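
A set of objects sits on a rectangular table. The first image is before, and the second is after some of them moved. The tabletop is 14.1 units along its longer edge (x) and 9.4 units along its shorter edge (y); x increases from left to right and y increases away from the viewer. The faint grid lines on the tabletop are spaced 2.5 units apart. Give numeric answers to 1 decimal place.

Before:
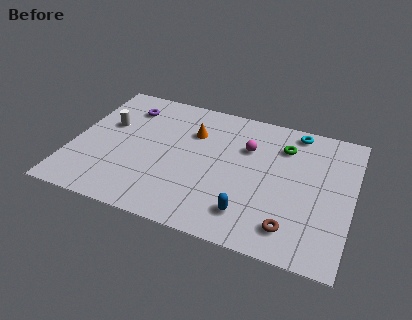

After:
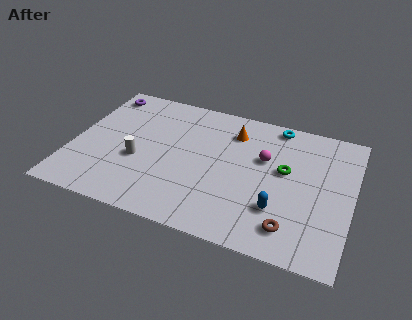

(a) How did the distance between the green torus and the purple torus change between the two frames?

+2.0

Before: roughly 8.1 units apart; after: 10.1. That's 2.0 units further apart.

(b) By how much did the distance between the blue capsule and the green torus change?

-2.7

They were about 5.4 units apart before and 2.7 after — 2.7 units closer together.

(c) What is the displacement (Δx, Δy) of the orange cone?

(2.0, 0.7)

The orange cone was at about (5.9, 6.6) and moved to about (7.9, 7.3).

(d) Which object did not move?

the brown torus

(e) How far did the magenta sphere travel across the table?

1.0

The magenta sphere moved from about (8.7, 6.4) to (9.6, 5.9), a distance of √(0.9² + 0.5²) ≈ 1.0.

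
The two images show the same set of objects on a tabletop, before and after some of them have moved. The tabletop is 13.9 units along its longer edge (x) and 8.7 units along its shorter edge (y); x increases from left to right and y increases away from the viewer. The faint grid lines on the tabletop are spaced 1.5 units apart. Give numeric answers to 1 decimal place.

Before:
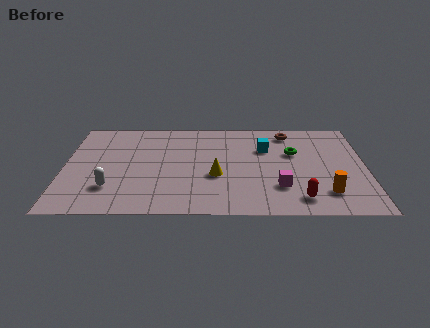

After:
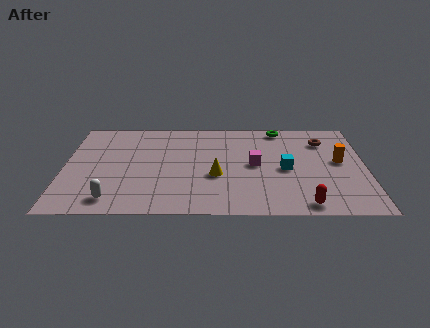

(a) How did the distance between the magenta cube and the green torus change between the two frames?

+0.4

The distance was about 3.2 in the first image and 3.6 in the second, so they moved 0.4 units further apart.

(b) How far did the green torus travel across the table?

2.4

The green torus moved from about (10.6, 5.5) to (10.0, 7.8), a distance of √(0.6² + 2.3²) ≈ 2.4.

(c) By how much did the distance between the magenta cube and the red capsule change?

+2.8

They were about 1.3 units apart before and 4.1 after — 2.8 units further apart.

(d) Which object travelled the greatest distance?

the orange cylinder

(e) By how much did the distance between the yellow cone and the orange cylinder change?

+0.6

They were about 5.2 units apart before and 5.8 after — 0.6 units further apart.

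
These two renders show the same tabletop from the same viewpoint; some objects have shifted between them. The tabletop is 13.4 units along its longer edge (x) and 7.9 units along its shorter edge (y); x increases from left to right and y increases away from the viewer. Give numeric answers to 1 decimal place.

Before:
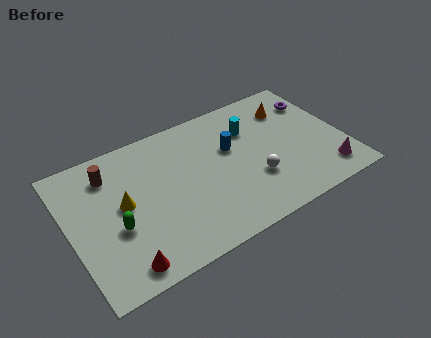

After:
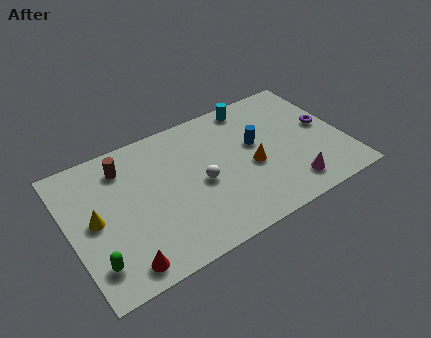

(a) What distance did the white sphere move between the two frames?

2.7

From (8.8, 2.6) to (6.3, 3.6), the white sphere covered √(2.5² + 1.0²) ≈ 2.7 units.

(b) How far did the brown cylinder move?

0.7

The brown cylinder was near (2.2, 6.2) before and (2.9, 6.3) after, so it travelled √(0.7² + 0.1²) ≈ 0.7 units.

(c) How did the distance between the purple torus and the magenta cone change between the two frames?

-0.9

They were about 4.5 units apart before and 3.6 after — 0.9 units closer together.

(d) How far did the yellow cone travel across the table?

1.4

The yellow cone moved from about (2.6, 4.2) to (1.2, 4.0), a distance of √(1.4² + 0.2²) ≈ 1.4.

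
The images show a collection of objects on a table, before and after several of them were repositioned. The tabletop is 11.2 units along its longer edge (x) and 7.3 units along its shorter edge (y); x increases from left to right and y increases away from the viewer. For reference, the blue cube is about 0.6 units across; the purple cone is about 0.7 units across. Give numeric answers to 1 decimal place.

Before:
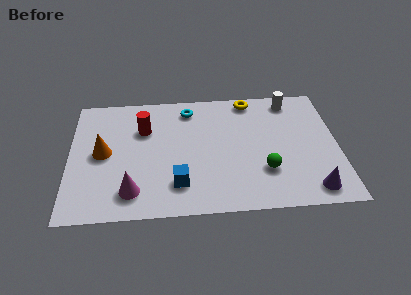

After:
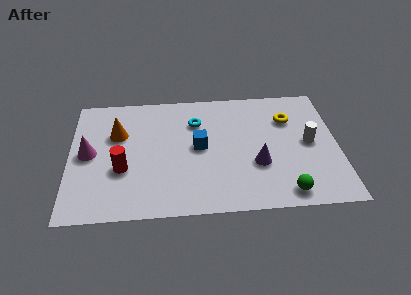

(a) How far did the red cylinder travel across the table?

2.5

From (3.1, 5.0) to (2.2, 2.7), the red cylinder covered √(0.9² + 2.3²) ≈ 2.5 units.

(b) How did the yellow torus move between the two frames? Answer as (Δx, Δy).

(1.6, -1.3)

The yellow torus was at about (7.6, 6.5) and moved to about (9.2, 5.2).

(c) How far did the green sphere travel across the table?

1.5

The green sphere was near (8.1, 2.2) before and (8.9, 0.9) after, so it travelled √(0.8² + 1.3²) ≈ 1.5 units.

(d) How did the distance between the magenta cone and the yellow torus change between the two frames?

+1.4

The distance was about 7.1 in the first image and 8.5 in the second, so they moved 1.4 units further apart.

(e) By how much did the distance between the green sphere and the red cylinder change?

+1.2

Before: roughly 5.7 units apart; after: 6.9. That's 1.2 units further apart.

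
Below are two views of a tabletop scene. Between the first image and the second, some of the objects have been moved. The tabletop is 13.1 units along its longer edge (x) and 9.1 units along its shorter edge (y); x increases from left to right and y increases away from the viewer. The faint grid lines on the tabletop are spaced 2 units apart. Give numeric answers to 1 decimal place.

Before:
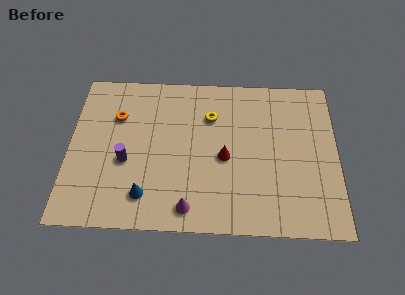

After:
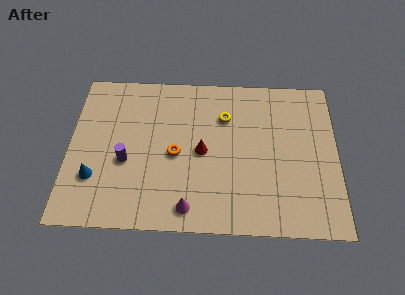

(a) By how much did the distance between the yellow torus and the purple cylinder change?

+0.6

The distance was about 5.0 in the first image and 5.6 in the second, so they moved 0.6 units further apart.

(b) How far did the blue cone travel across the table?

2.7

The blue cone moved from about (3.8, 1.8) to (1.3, 2.7), a distance of √(2.5² + 0.9²) ≈ 2.7.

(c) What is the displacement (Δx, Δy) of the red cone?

(-1.1, 0.3)

From the two frames, the red cone sits at roughly (7.6, 4.1) before and (6.5, 4.4) after.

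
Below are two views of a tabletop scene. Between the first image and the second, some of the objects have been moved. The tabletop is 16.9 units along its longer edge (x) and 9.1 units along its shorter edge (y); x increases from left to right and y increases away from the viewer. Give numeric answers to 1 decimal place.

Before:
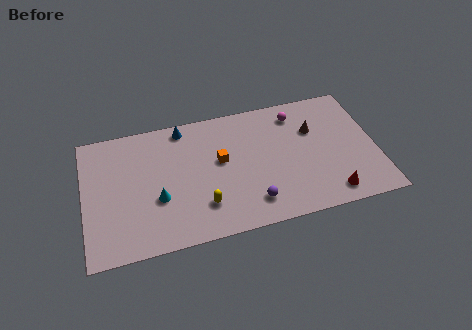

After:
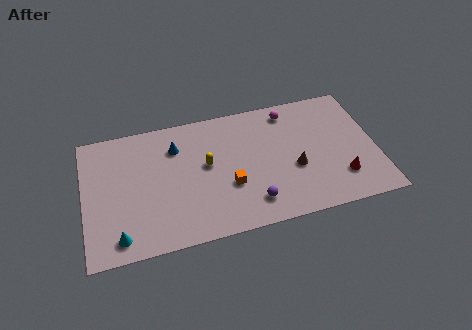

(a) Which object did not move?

the purple sphere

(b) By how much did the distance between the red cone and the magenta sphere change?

-0.3

They were about 6.4 units apart before and 6.1 after — 0.3 units closer together.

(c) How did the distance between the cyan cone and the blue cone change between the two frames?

+1.5

Before: roughly 5.0 units apart; after: 6.5. That's 1.5 units further apart.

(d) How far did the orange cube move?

1.9

The orange cube moved from about (7.9, 5.2) to (8.3, 3.3), a distance of √(0.4² + 1.9²) ≈ 1.9.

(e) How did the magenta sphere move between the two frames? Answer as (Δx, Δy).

(-0.4, 0.3)

From the two frames, the magenta sphere sits at roughly (12.5, 7.5) before and (12.1, 7.8) after.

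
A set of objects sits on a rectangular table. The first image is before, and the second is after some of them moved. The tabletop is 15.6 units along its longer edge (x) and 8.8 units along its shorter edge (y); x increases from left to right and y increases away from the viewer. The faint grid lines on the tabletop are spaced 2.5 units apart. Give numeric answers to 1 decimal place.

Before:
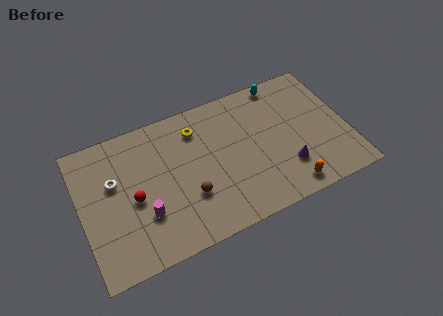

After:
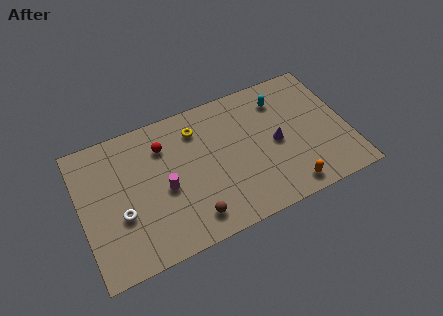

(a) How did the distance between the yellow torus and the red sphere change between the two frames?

-2.9

They were about 4.9 units apart before and 2.0 after — 2.9 units closer together.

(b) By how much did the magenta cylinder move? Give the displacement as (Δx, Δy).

(1.3, 1.1)

The magenta cylinder was at about (3.5, 2.8) and moved to about (4.8, 3.9).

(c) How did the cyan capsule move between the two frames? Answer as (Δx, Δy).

(-0.2, -1.1)

The cyan capsule was at about (12.2, 8.0) and moved to about (12.0, 6.9).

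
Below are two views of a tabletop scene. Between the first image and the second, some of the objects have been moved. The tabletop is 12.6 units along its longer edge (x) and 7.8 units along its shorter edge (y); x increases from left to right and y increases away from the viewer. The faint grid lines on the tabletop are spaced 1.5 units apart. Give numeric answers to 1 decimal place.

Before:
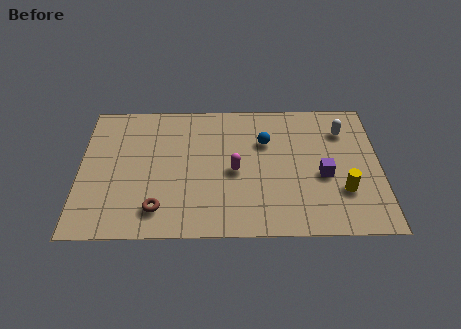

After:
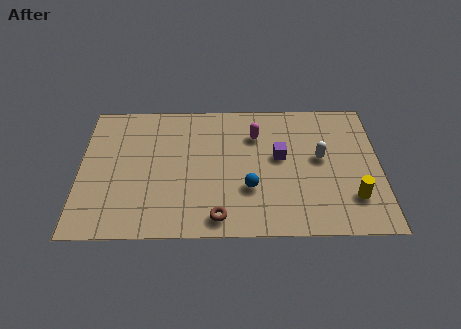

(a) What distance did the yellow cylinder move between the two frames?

0.6

From (11.0, 2.4) to (11.4, 2.0), the yellow cylinder covered √(0.4² + 0.4²) ≈ 0.6 units.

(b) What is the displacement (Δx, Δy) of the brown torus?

(2.5, -0.5)

The brown torus was at about (3.3, 1.5) and moved to about (5.8, 1.0).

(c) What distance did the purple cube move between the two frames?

2.1

The purple cube moved from about (10.2, 3.3) to (8.4, 4.4), a distance of √(1.8² + 1.1²) ≈ 2.1.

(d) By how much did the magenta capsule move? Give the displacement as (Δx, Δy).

(0.9, 2.1)

The magenta capsule started near (6.5, 3.6) and ended near (7.4, 5.7).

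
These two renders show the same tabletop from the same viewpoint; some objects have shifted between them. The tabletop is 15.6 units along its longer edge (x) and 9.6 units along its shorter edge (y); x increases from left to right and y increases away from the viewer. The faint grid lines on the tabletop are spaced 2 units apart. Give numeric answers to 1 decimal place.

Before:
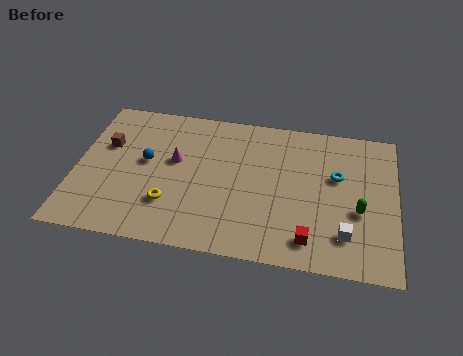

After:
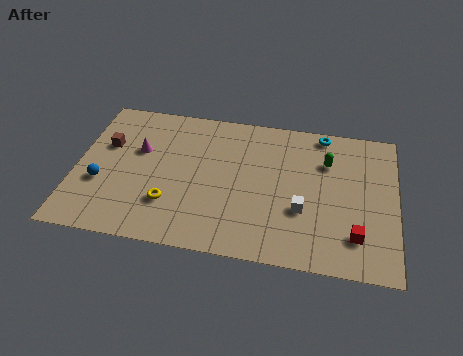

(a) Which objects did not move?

the brown cube and the yellow torus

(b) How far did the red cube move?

2.3

The red cube moved from about (11.5, 1.6) to (13.7, 2.2), a distance of √(2.2² + 0.6²) ≈ 2.3.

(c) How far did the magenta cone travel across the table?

1.8

The magenta cone was near (4.8, 5.6) before and (3.0, 6.0) after, so it travelled √(1.8² + 0.4²) ≈ 1.8 units.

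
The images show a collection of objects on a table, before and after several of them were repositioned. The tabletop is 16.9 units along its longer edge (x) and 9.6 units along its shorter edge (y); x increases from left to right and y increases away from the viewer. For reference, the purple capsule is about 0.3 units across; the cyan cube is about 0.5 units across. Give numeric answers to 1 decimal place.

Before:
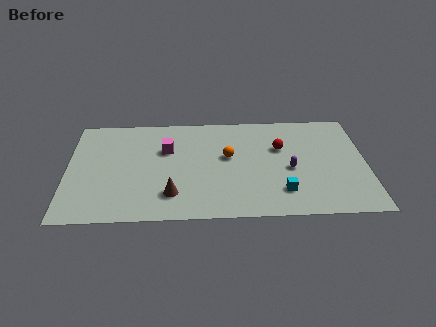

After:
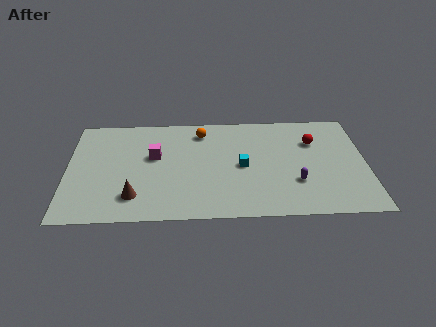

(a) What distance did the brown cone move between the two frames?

2.1

The brown cone was near (5.9, 2.2) before and (3.8, 2.1) after, so it travelled √(2.1² + 0.1²) ≈ 2.1 units.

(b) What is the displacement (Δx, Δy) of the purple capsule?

(0.3, -1.2)

From the two frames, the purple capsule sits at roughly (12.6, 4.2) before and (12.9, 3.0) after.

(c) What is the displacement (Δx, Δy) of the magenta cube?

(-0.7, -0.6)

The magenta cube started near (5.6, 6.3) and ended near (4.9, 5.7).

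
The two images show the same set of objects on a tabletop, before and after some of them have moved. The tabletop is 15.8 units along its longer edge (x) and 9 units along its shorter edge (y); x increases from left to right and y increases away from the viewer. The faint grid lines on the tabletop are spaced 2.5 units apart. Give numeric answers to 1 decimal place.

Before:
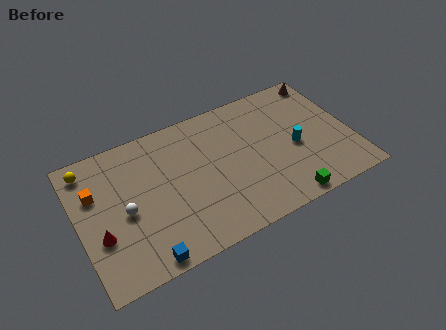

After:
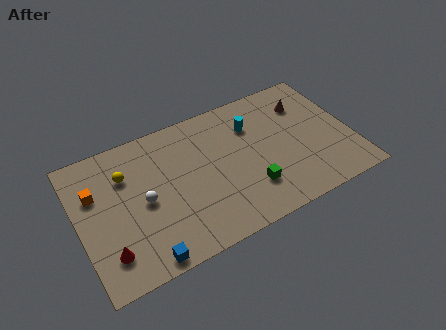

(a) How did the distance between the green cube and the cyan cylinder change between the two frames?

+0.8

The distance was about 3.4 in the first image and 4.2 in the second, so they moved 0.8 units further apart.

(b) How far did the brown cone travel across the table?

1.9

The brown cone moved from about (14.9, 8.0) to (13.5, 6.7), a distance of √(1.4² + 1.3²) ≈ 1.9.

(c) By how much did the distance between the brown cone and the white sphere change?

-2.8

The distance was about 12.9 in the first image and 10.1 in the second, so they moved 2.8 units closer together.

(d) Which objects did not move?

the orange cube and the blue cube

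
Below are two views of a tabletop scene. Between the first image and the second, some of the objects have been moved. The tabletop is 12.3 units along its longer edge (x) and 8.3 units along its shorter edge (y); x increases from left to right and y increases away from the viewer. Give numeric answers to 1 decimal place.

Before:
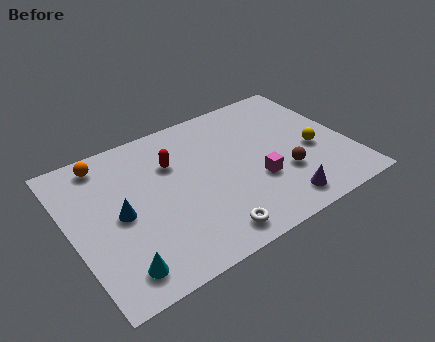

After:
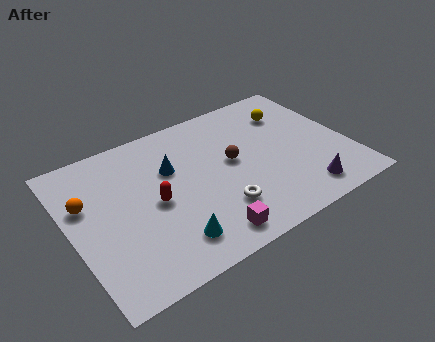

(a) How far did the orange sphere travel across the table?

2.2

The orange sphere was near (1.9, 7.2) before and (0.8, 5.3) after, so it travelled √(1.1² + 1.9²) ≈ 2.2 units.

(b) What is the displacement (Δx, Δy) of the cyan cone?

(2.3, 0.3)

The cyan cone started near (1.6, 1.3) and ended near (3.9, 1.6).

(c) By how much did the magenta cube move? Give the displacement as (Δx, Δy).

(-2.6, -1.8)

The magenta cube started near (8.0, 2.9) and ended near (5.4, 1.1).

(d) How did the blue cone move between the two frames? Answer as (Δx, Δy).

(2.5, 1.4)

The blue cone was at about (2.1, 4.0) and moved to about (4.6, 5.4).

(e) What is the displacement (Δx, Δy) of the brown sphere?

(-2.0, 1.8)

The brown sphere started near (9.2, 2.7) and ended near (7.2, 4.5).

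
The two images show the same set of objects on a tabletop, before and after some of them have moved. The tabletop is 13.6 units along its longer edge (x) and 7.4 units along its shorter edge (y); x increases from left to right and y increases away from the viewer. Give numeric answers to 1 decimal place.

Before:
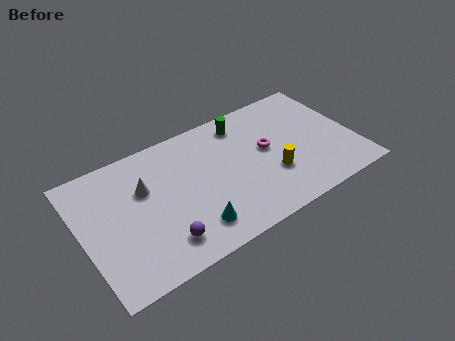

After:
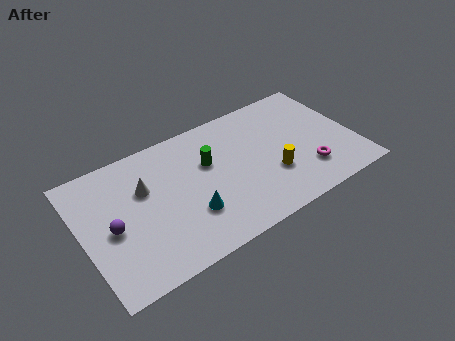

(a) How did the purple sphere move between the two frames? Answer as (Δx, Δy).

(-2.2, 1.9)

The purple sphere was at about (3.6, 1.5) and moved to about (1.4, 3.4).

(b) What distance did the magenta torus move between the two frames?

2.8

The magenta torus was near (9.3, 4.1) before and (11.0, 1.9) after, so it travelled √(1.7² + 2.2²) ≈ 2.8 units.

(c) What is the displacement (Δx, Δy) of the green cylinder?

(-2.0, -1.5)

From the two frames, the green cylinder sits at roughly (8.4, 6.2) before and (6.4, 4.7) after.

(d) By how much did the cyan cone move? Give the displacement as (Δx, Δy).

(0.0, 0.8)

The cyan cone started near (5.1, 1.5) and ended near (5.1, 2.3).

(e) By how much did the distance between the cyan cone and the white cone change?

-0.7

They were about 3.8 units apart before and 3.1 after — 0.7 units closer together.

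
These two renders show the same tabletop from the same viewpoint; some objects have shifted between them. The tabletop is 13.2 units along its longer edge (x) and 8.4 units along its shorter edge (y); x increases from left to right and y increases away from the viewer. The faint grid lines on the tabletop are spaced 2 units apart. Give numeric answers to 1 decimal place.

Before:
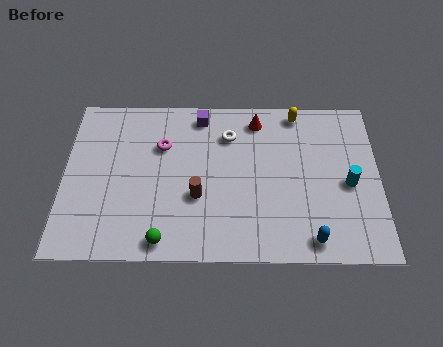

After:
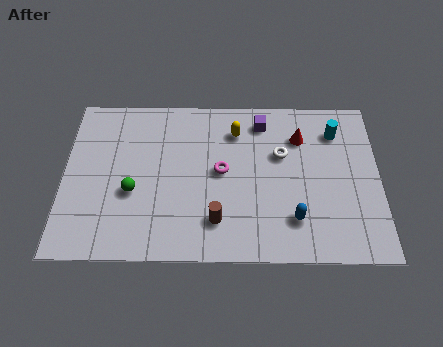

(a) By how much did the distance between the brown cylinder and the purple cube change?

+1.2

Before: roughly 4.2 units apart; after: 5.4. That's 1.2 units further apart.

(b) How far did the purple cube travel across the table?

2.6

The purple cube was near (5.7, 7.3) before and (8.3, 7.0) after, so it travelled √(2.6² + 0.3²) ≈ 2.6 units.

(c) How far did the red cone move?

2.0

The red cone moved from about (8.1, 7.1) to (9.9, 6.2), a distance of √(1.8² + 0.9²) ≈ 2.0.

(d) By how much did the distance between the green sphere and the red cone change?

+0.3

The distance was about 7.3 in the first image and 7.6 in the second, so they moved 0.3 units further apart.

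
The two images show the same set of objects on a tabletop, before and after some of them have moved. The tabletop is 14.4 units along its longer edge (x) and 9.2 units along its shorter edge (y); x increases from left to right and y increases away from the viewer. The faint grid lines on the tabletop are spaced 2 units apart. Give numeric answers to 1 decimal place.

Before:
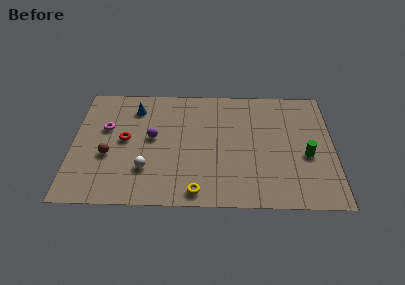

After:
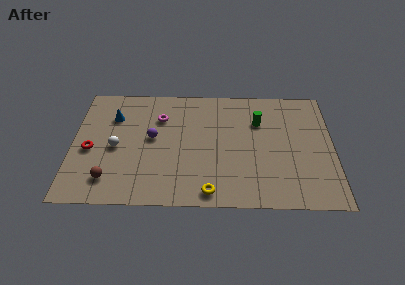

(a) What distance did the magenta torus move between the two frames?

3.1

From (1.8, 5.7) to (4.8, 6.6), the magenta torus covered √(3.0² + 0.9²) ≈ 3.1 units.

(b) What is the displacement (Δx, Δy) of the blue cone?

(-1.2, -0.7)

The blue cone started near (3.4, 7.3) and ended near (2.2, 6.6).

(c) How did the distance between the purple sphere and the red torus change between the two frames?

+2.0

The distance was about 1.5 in the first image and 3.5 in the second, so they moved 2.0 units further apart.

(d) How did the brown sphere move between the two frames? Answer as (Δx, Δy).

(0.1, -1.8)

The brown sphere was at about (2.0, 3.6) and moved to about (2.1, 1.8).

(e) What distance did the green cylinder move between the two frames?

3.7

From (12.9, 3.8) to (10.3, 6.4), the green cylinder covered √(2.6² + 2.6²) ≈ 3.7 units.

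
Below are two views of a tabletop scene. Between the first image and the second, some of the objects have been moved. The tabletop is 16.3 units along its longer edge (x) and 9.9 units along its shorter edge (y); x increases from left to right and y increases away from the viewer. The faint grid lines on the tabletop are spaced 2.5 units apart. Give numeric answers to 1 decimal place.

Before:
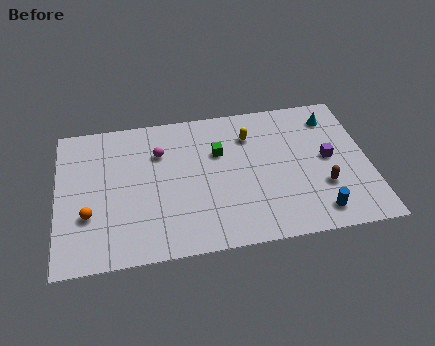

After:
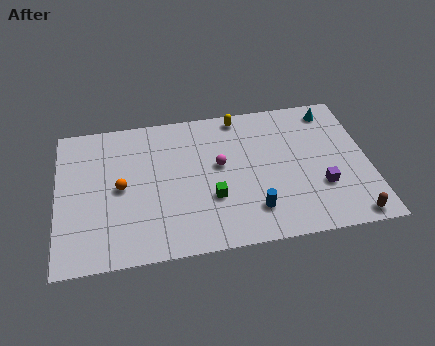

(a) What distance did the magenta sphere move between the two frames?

3.4

The magenta sphere was near (5.4, 7.0) before and (8.5, 5.6) after, so it travelled √(3.1² + 1.4²) ≈ 3.4 units.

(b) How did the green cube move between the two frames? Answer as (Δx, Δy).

(-0.5, -3.1)

The green cube started near (8.5, 6.5) and ended near (8.0, 3.4).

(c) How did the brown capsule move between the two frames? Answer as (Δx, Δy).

(1.3, -2.3)

The brown capsule started near (13.8, 3.2) and ended near (15.1, 0.9).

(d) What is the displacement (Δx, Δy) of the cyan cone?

(0.0, 0.5)

The cyan cone started near (14.6, 8.0) and ended near (14.6, 8.5).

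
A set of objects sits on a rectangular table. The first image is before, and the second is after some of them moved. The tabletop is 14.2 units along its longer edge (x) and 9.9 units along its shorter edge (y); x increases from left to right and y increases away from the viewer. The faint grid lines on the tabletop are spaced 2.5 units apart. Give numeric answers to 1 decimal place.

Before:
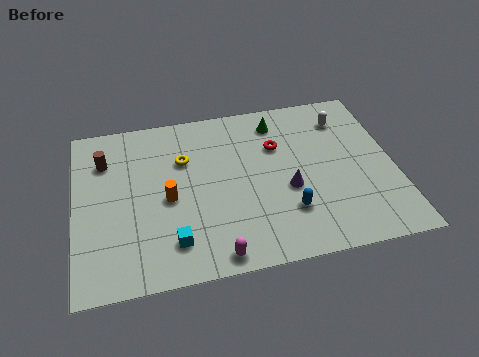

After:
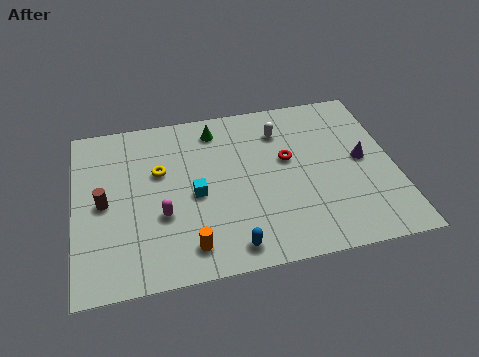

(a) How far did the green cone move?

2.8

From (9.2, 8.2) to (6.4, 8.3), the green cone covered √(2.8² + 0.1²) ≈ 2.8 units.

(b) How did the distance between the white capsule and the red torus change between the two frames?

-1.5

Before: roughly 3.3 units apart; after: 1.8. That's 1.5 units closer together.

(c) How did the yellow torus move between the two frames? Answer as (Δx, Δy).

(-1.1, -0.5)

The yellow torus started near (4.9, 6.7) and ended near (3.8, 6.2).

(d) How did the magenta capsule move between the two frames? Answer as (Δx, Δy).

(-2.2, 2.7)

The magenta capsule was at about (6.0, 0.9) and moved to about (3.8, 3.6).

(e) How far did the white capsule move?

2.9

The white capsule was near (12.2, 7.8) before and (9.3, 7.6) after, so it travelled √(2.9² + 0.2²) ≈ 2.9 units.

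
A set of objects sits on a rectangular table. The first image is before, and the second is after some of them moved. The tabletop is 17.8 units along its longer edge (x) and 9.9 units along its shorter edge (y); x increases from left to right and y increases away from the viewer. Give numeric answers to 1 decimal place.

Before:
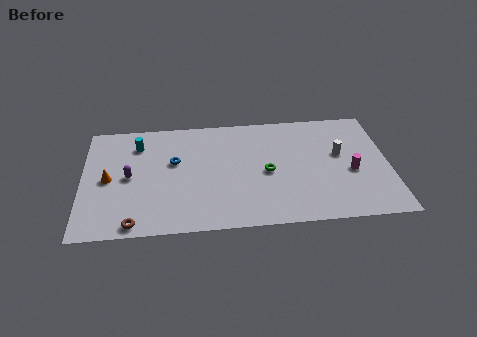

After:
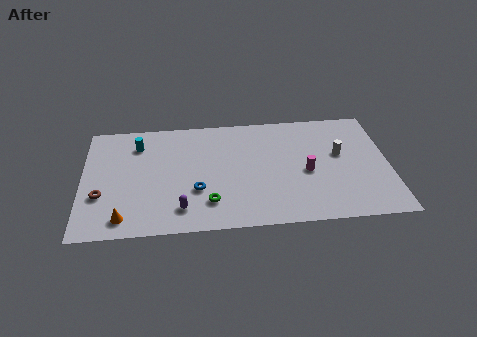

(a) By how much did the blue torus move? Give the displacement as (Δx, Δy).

(1.3, -2.6)

The blue torus started near (5.3, 6.0) and ended near (6.6, 3.4).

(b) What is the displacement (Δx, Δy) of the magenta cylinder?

(-2.6, 0.2)

The magenta cylinder started near (15.6, 4.2) and ended near (13.0, 4.4).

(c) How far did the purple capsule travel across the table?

4.2

From (2.7, 4.9) to (5.7, 1.9), the purple capsule covered √(3.0² + 3.0²) ≈ 4.2 units.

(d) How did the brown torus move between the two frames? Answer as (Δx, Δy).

(-1.9, 2.5)

The brown torus started near (3.0, 0.9) and ended near (1.1, 3.4).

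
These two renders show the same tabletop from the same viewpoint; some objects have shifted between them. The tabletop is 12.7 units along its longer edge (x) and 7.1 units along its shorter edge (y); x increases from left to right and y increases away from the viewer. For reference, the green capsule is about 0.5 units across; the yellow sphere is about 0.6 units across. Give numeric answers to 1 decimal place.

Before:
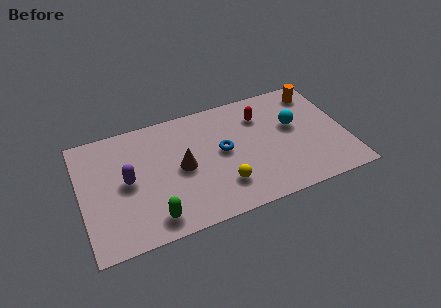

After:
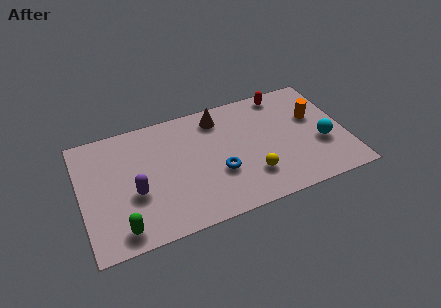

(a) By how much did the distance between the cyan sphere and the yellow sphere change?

-0.8

They were about 4.4 units apart before and 3.6 after — 0.8 units closer together.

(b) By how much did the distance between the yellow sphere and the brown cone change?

+1.7

They were about 2.5 units apart before and 4.2 after — 1.7 units further apart.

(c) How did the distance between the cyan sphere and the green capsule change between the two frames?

+2.2

Before: roughly 7.7 units apart; after: 9.9. That's 2.2 units further apart.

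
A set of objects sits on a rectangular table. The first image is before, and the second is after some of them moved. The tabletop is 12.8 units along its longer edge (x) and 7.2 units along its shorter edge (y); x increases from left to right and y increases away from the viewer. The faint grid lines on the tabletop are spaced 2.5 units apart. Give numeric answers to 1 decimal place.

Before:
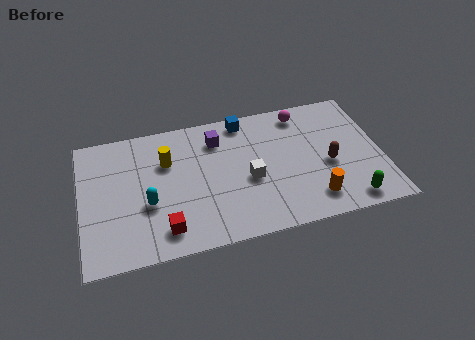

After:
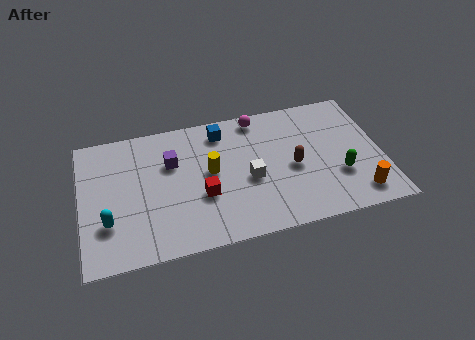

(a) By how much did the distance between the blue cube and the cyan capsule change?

+0.7

They were about 5.6 units apart before and 6.3 after — 0.7 units further apart.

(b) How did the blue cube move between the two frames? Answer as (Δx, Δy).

(-1.0, -0.4)

The blue cube was at about (7.1, 6.4) and moved to about (6.1, 6.0).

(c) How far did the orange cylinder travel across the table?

1.9

The orange cylinder was near (9.7, 1.4) before and (11.6, 1.2) after, so it travelled √(1.9² + 0.2²) ≈ 1.9 units.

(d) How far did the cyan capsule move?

1.8

From (2.8, 2.8) to (1.1, 2.2), the cyan capsule covered √(1.7² + 0.6²) ≈ 1.8 units.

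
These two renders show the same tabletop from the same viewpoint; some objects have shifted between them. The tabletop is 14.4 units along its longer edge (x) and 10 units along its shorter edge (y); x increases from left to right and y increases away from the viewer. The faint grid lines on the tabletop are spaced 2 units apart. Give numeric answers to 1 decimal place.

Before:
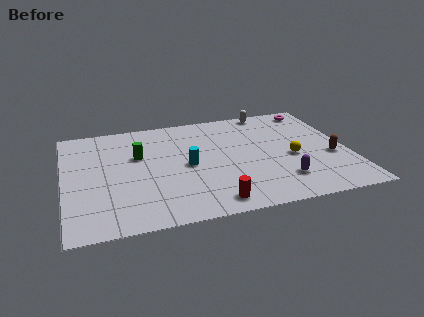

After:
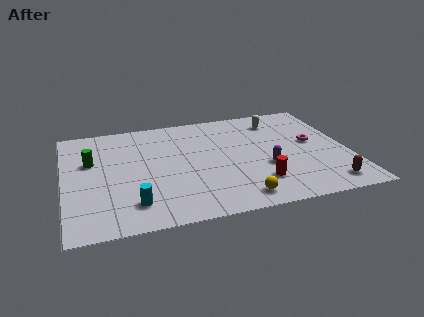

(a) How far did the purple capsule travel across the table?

1.6

The purple capsule was near (10.8, 2.3) before and (10.1, 3.7) after, so it travelled √(0.7² + 1.4²) ≈ 1.6 units.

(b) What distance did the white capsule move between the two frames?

1.1

The white capsule moved from about (10.8, 9.2) to (11.1, 8.1), a distance of √(0.3² + 1.1²) ≈ 1.1.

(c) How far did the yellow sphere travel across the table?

4.2

The yellow sphere was near (11.5, 4.3) before and (8.5, 1.3) after, so it travelled √(3.0² + 3.0²) ≈ 4.2 units.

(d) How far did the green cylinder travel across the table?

2.4

From (3.8, 6.3) to (1.4, 6.3), the green cylinder covered √(2.4² + 0.0²) ≈ 2.4 units.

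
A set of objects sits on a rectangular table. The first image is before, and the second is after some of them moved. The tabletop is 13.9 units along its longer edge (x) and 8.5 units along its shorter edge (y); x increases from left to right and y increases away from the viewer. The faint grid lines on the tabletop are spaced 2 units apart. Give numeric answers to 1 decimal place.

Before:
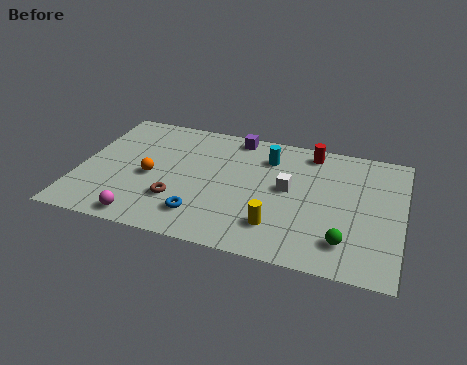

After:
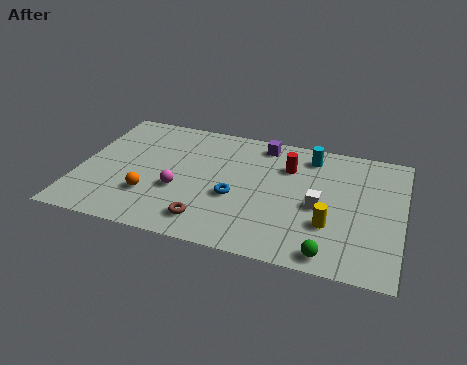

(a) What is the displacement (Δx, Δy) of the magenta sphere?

(1.3, 2.3)

From the two frames, the magenta sphere sits at roughly (3.1, 0.9) before and (4.4, 3.2) after.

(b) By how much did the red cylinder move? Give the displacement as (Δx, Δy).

(-0.9, -1.3)

The red cylinder started near (9.8, 7.4) and ended near (8.9, 6.1).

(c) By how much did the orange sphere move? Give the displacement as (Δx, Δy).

(0.1, -1.3)

From the two frames, the orange sphere sits at roughly (3.1, 3.8) before and (3.2, 2.5) after.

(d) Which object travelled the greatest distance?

the magenta sphere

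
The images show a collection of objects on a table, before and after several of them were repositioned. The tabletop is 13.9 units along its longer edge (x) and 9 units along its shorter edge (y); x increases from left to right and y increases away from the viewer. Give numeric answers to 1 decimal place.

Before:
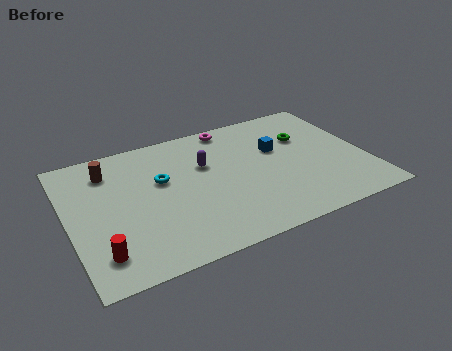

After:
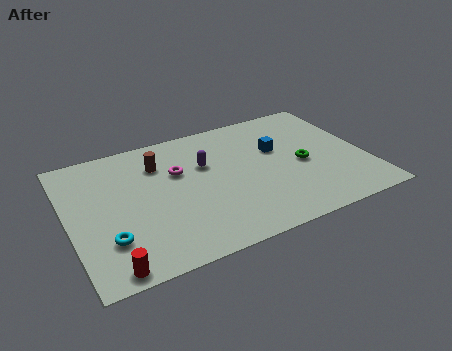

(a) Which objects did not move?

the blue cube and the purple capsule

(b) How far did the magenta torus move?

3.6

The magenta torus was near (8.0, 8.1) before and (5.2, 5.8) after, so it travelled √(2.8² + 2.3²) ≈ 3.6 units.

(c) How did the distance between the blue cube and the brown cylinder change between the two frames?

-2.3

They were about 7.9 units apart before and 5.6 after — 2.3 units closer together.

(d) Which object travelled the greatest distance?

the cyan torus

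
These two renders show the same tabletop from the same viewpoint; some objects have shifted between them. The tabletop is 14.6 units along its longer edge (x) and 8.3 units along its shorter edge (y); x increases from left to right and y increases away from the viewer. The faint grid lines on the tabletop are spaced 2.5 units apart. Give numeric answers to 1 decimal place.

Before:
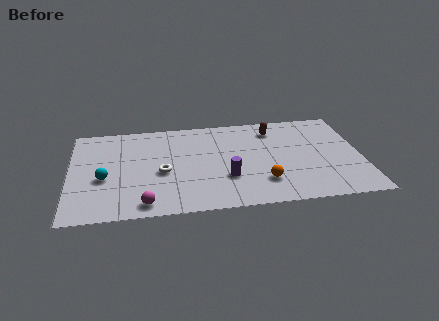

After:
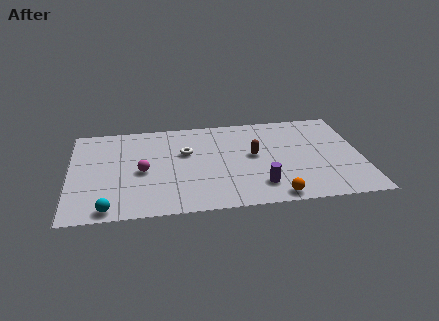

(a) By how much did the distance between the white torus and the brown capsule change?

-3.0

Before: roughly 6.5 units apart; after: 3.5. That's 3.0 units closer together.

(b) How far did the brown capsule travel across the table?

2.5

The brown capsule was near (10.3, 6.7) before and (9.2, 4.5) after, so it travelled √(1.1² + 2.2²) ≈ 2.5 units.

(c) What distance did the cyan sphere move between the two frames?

2.6

From (1.7, 3.4) to (1.9, 0.8), the cyan sphere covered √(0.2² + 2.6²) ≈ 2.6 units.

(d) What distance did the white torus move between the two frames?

2.0

The white torus was near (4.6, 3.6) before and (5.8, 5.2) after, so it travelled √(1.2² + 1.6²) ≈ 2.0 units.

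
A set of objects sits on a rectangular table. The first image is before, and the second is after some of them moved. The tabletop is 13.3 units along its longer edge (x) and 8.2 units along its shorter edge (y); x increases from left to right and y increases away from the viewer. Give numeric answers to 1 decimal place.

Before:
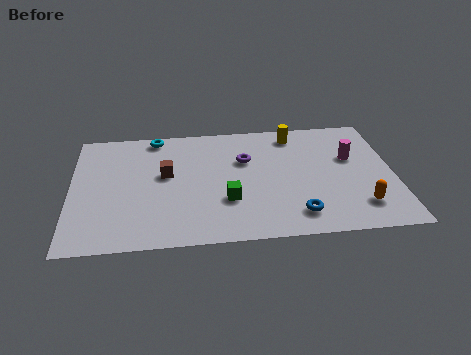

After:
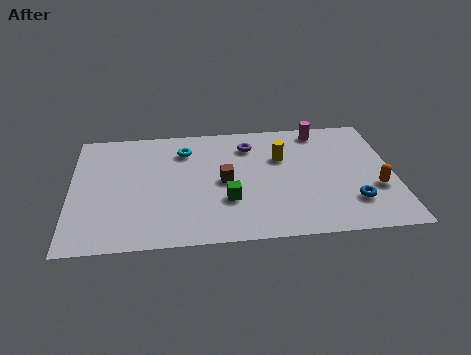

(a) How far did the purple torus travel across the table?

1.0

The purple torus was near (7.2, 5.4) before and (7.4, 6.4) after, so it travelled √(0.2² + 1.0²) ≈ 1.0 units.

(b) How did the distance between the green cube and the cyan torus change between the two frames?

-1.5

They were about 5.5 units apart before and 4.0 after — 1.5 units closer together.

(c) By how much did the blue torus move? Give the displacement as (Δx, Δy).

(2.3, 0.6)

The blue torus was at about (9.2, 1.5) and moved to about (11.5, 2.1).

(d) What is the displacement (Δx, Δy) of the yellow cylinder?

(-0.6, -1.6)

The yellow cylinder started near (9.3, 7.0) and ended near (8.7, 5.4).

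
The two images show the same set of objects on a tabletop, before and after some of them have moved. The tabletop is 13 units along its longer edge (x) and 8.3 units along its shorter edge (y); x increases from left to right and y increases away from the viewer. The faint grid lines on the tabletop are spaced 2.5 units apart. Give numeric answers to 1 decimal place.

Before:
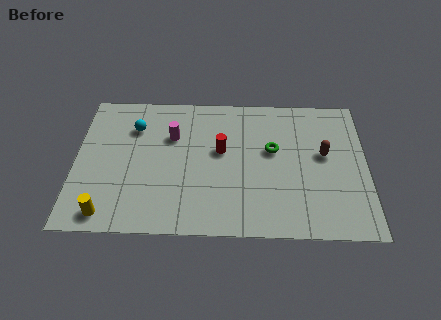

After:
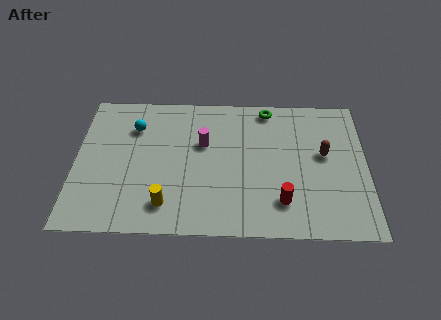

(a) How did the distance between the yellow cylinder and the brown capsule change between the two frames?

-2.6

Before: roughly 10.3 units apart; after: 7.7. That's 2.6 units closer together.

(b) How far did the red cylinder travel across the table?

4.0

The red cylinder moved from about (6.5, 4.8) to (9.2, 1.9), a distance of √(2.7² + 2.9²) ≈ 4.0.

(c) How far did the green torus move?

2.5

The green torus was near (8.8, 4.9) before and (8.6, 7.4) after, so it travelled √(0.2² + 2.5²) ≈ 2.5 units.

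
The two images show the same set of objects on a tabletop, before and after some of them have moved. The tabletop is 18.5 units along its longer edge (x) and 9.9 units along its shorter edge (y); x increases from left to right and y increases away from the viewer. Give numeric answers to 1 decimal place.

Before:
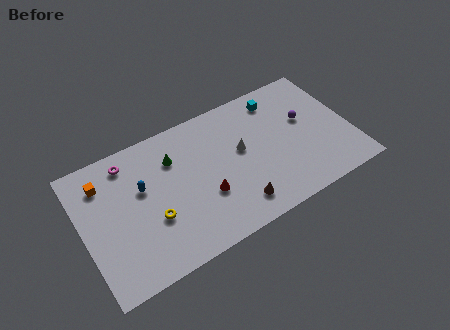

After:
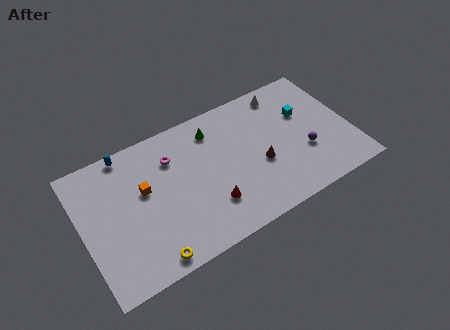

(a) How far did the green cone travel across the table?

3.0

The green cone was near (6.5, 7.2) before and (9.4, 8.0) after, so it travelled √(2.9² + 0.8²) ≈ 3.0 units.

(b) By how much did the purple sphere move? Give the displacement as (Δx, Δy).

(-0.4, -2.4)

The purple sphere started near (15.6, 5.9) and ended near (15.2, 3.5).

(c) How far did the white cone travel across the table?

4.6

From (11.0, 5.6) to (14.5, 8.6), the white cone covered √(3.5² + 3.0²) ≈ 4.6 units.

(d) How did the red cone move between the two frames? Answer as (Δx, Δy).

(0.2, -0.8)

From the two frames, the red cone sits at roughly (8.2, 3.5) before and (8.4, 2.7) after.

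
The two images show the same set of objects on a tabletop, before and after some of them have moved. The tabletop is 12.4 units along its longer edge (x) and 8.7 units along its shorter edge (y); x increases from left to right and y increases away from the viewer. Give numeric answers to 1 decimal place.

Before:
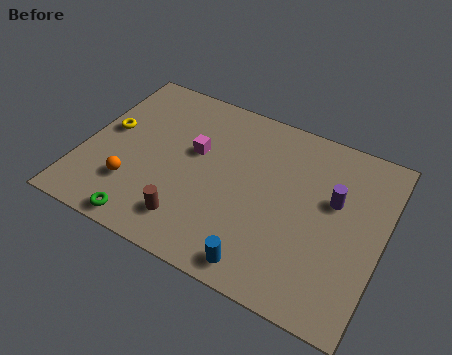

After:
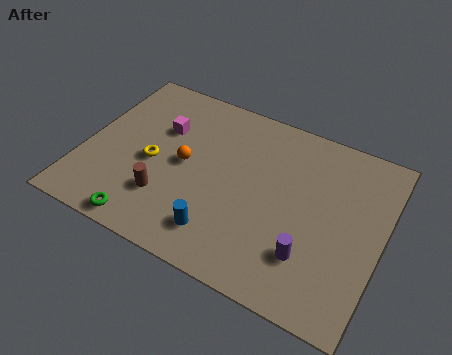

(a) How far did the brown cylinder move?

1.3

From (4.8, 1.7) to (3.7, 2.4), the brown cylinder covered √(1.1² + 0.7²) ≈ 1.3 units.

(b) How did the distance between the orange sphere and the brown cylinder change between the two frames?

-0.5

Before: roughly 2.6 units apart; after: 2.1. That's 0.5 units closer together.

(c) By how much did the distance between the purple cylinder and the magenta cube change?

+1.8

Before: roughly 5.8 units apart; after: 7.6. That's 1.8 units further apart.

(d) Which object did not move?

the green torus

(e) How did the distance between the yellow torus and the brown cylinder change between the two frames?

-3.3

Before: roughly 5.0 units apart; after: 1.7. That's 3.3 units closer together.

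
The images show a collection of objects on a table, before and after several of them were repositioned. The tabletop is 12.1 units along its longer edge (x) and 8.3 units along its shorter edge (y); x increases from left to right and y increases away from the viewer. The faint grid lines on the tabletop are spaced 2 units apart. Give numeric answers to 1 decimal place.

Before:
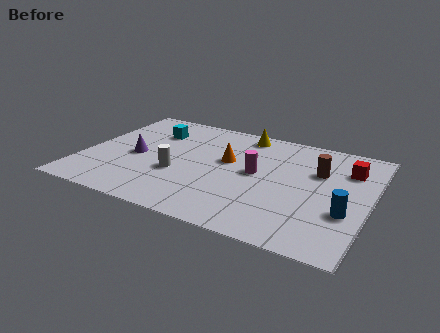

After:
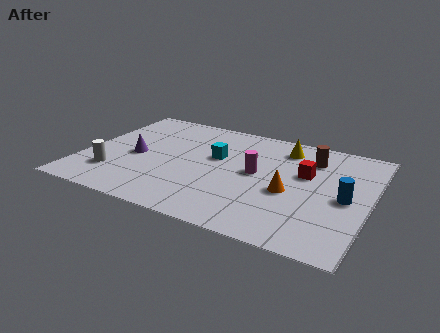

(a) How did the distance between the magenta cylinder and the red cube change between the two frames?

-2.0

The distance was about 4.1 in the first image and 2.1 in the second, so they moved 2.0 units closer together.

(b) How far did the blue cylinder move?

1.0

The blue cylinder was near (11.2, 2.9) before and (11.1, 3.9) after, so it travelled √(0.1² + 1.0²) ≈ 1.0 units.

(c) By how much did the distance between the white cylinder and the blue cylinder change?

+2.7

They were about 7.1 units apart before and 9.8 after — 2.7 units further apart.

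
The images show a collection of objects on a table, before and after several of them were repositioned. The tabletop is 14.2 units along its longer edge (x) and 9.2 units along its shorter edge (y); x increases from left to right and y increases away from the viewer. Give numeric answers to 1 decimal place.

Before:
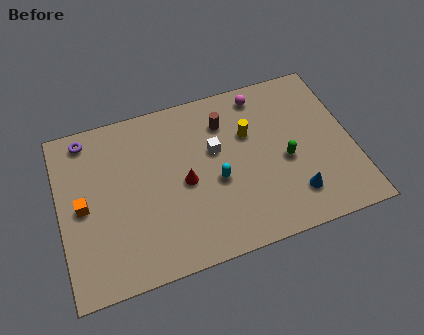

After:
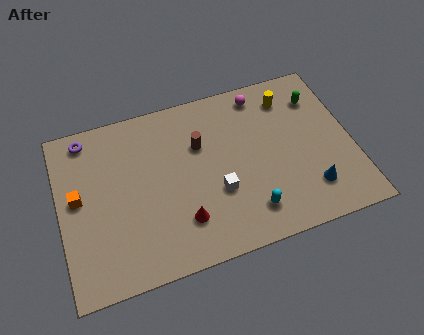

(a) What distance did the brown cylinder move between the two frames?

1.6

The brown cylinder was near (8.2, 7.0) before and (6.9, 6.1) after, so it travelled √(1.3² + 0.9²) ≈ 1.6 units.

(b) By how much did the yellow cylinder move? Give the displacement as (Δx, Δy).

(2.1, 1.4)

The yellow cylinder started near (9.3, 6.0) and ended near (11.4, 7.4).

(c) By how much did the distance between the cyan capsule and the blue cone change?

-1.1

Before: roughly 4.1 units apart; after: 3.0. That's 1.1 units closer together.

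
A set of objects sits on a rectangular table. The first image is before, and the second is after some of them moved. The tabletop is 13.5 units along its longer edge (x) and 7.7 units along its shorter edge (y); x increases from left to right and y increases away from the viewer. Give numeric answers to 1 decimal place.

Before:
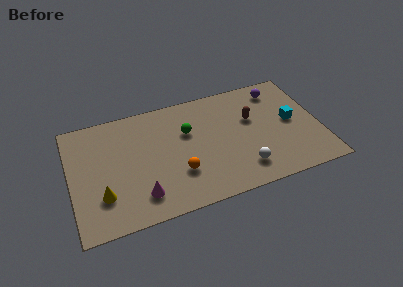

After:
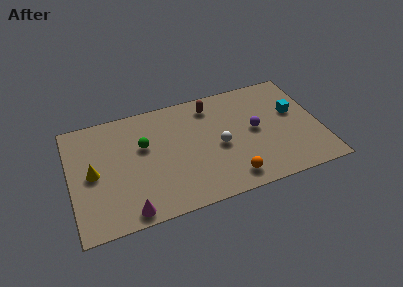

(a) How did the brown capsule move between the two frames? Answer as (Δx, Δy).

(-2.1, 1.6)

From the two frames, the brown capsule sits at roughly (9.9, 4.8) before and (7.8, 6.4) after.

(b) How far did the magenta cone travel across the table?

1.1

The magenta cone was near (3.6, 1.6) before and (2.9, 0.8) after, so it travelled √(0.7² + 0.8²) ≈ 1.1 units.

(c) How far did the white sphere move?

2.2

The white sphere was near (9.1, 1.6) before and (8.0, 3.5) after, so it travelled √(1.1² + 1.9²) ≈ 2.2 units.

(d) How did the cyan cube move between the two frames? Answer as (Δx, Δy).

(0.2, 0.6)

The cyan cube started near (12.0, 4.0) and ended near (12.2, 4.6).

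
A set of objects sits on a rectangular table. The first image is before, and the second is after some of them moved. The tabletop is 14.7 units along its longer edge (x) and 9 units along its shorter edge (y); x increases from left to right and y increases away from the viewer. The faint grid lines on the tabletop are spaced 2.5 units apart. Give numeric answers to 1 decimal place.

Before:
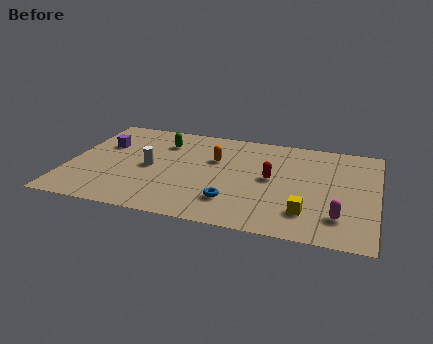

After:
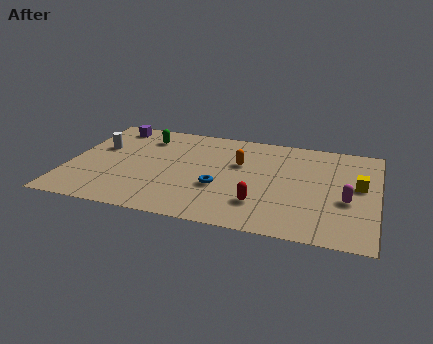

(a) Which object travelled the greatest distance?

the yellow cube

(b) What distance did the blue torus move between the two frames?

1.3

The blue torus moved from about (8.0, 2.2) to (7.3, 3.3), a distance of √(0.7² + 1.1²) ≈ 1.3.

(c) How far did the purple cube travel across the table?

1.9

The purple cube moved from about (1.5, 5.9) to (1.7, 7.8), a distance of √(0.2² + 1.9²) ≈ 1.9.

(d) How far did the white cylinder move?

2.9

The white cylinder was near (3.9, 4.3) before and (1.3, 5.6) after, so it travelled √(2.6² + 1.3²) ≈ 2.9 units.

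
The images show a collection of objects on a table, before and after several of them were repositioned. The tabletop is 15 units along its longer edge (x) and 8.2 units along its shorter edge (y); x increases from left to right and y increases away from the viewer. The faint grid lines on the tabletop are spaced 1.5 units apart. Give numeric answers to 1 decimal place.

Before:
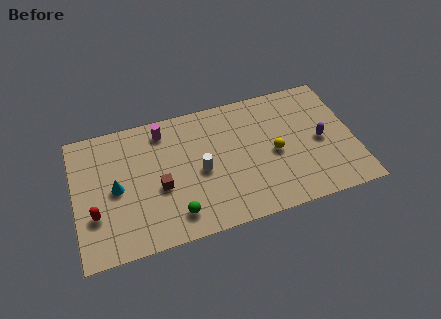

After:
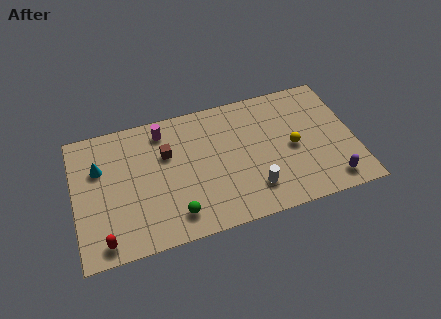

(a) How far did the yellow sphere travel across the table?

1.0

From (10.7, 3.8) to (11.7, 3.9), the yellow sphere covered √(1.0² + 0.1²) ≈ 1.0 units.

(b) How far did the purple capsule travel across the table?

2.7

From (13.2, 3.9) to (13.5, 1.2), the purple capsule covered √(0.3² + 2.7²) ≈ 2.7 units.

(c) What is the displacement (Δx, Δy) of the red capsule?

(0.4, -1.7)

From the two frames, the red capsule sits at roughly (1.0, 2.7) before and (1.4, 1.0) after.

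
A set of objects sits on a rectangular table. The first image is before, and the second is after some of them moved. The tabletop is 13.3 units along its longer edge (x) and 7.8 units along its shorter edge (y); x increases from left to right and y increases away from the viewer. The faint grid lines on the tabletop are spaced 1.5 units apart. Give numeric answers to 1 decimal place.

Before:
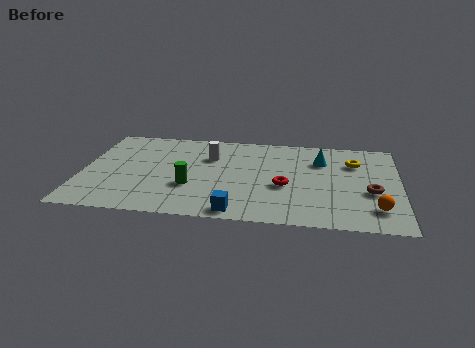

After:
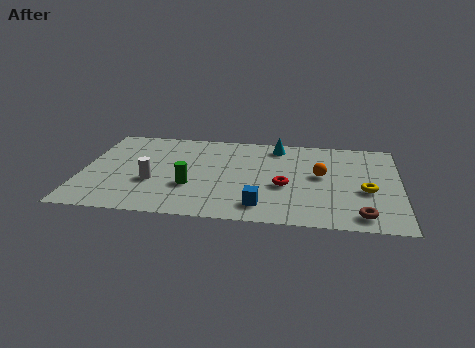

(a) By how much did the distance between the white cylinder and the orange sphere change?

-0.8

They were about 7.9 units apart before and 7.1 after — 0.8 units closer together.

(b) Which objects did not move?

the green cylinder and the red torus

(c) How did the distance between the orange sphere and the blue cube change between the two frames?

-2.0

Before: roughly 5.8 units apart; after: 3.8. That's 2.0 units closer together.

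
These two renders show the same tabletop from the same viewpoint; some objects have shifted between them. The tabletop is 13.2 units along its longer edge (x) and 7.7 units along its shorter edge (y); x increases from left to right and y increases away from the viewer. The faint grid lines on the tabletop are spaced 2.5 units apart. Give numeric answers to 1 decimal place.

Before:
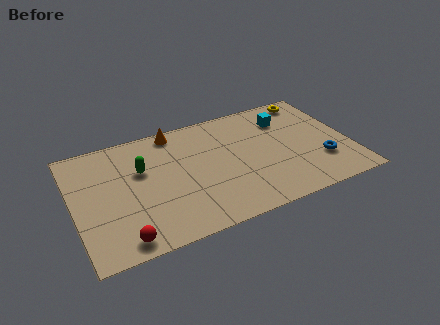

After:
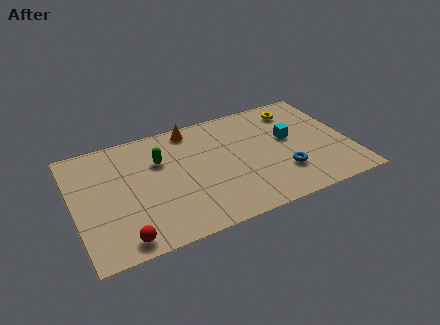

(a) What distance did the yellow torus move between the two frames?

0.9

The yellow torus moved from about (11.8, 6.8) to (11.0, 6.3), a distance of √(0.8² + 0.5²) ≈ 0.9.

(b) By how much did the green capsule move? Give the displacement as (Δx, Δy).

(0.9, 0.3)

The green capsule was at about (3.3, 4.9) and moved to about (4.2, 5.2).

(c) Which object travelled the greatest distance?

the blue torus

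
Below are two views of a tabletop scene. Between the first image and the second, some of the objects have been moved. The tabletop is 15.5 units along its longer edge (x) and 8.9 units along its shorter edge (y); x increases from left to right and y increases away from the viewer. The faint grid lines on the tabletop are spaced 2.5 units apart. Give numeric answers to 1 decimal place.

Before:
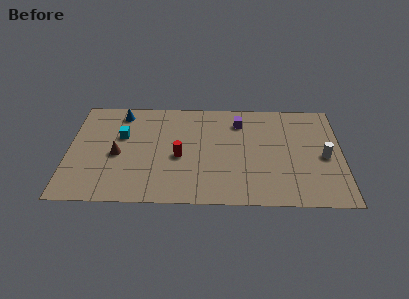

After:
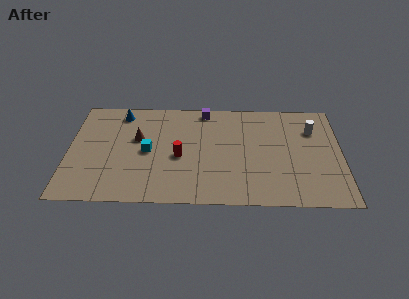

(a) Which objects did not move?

the red cylinder and the blue cone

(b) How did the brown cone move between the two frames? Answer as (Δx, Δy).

(1.1, 1.4)

From the two frames, the brown cone sits at roughly (2.8, 4.0) before and (3.9, 5.4) after.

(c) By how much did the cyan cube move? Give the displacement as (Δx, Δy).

(1.5, -1.3)

The cyan cube was at about (3.0, 5.6) and moved to about (4.5, 4.3).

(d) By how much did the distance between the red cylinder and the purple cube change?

-0.3

Before: roughly 4.6 units apart; after: 4.3. That's 0.3 units closer together.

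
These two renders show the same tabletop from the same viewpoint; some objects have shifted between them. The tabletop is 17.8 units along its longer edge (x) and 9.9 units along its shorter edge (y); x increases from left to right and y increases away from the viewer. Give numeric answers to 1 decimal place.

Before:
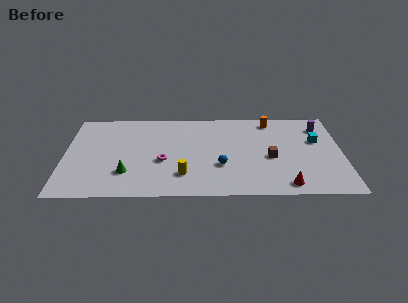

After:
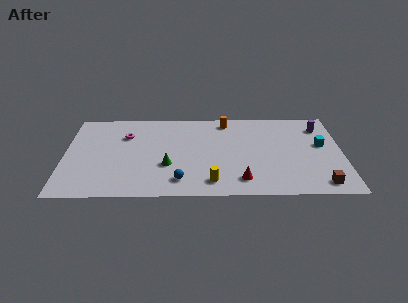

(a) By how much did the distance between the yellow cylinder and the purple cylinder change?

-1.0

The distance was about 10.4 in the first image and 9.4 in the second, so they moved 1.0 units closer together.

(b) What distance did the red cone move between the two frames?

2.9

From (14.1, 1.2) to (11.3, 1.8), the red cone covered √(2.8² + 0.6²) ≈ 2.9 units.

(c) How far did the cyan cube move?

0.6

From (16.2, 6.2) to (16.5, 5.7), the cyan cube covered √(0.3² + 0.5²) ≈ 0.6 units.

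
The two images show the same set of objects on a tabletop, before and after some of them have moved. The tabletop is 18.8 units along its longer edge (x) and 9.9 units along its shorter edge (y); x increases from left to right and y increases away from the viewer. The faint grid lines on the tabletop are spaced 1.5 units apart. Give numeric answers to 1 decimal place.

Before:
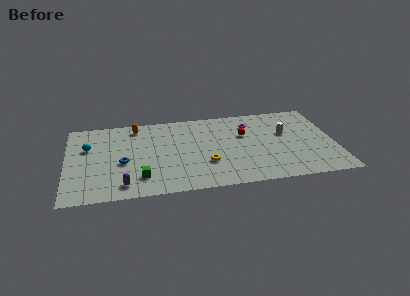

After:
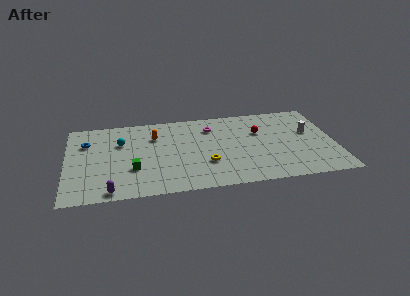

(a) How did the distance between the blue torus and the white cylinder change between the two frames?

+4.1

Before: roughly 11.6 units apart; after: 15.7. That's 4.1 units further apart.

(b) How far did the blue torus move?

3.8

From (3.9, 4.2) to (1.4, 7.0), the blue torus covered √(2.5² + 2.8²) ≈ 3.8 units.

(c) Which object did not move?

the yellow torus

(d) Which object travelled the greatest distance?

the blue torus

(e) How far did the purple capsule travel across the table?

1.1

From (3.9, 1.5) to (3.0, 0.9), the purple capsule covered √(0.9² + 0.6²) ≈ 1.1 units.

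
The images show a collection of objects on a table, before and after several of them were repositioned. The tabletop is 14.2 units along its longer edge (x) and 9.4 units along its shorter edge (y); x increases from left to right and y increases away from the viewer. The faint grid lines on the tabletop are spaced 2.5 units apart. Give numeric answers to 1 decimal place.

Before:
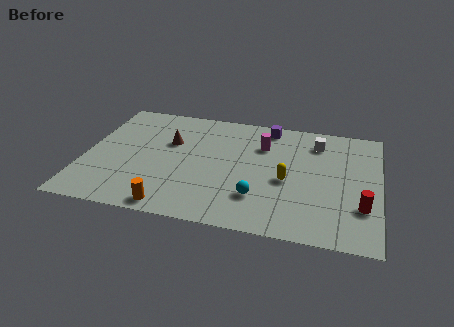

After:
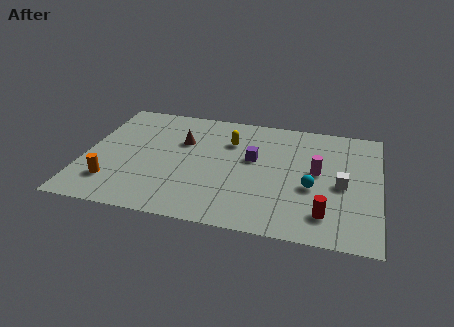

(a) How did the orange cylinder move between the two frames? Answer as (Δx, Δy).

(-3.0, 1.3)

The orange cylinder was at about (4.5, 0.9) and moved to about (1.5, 2.2).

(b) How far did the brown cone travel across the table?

0.6

The brown cone moved from about (4.0, 6.0) to (4.6, 6.2), a distance of √(0.6² + 0.2²) ≈ 0.6.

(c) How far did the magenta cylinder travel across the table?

3.1

The magenta cylinder was near (8.5, 6.7) before and (11.2, 5.1) after, so it travelled √(2.7² + 1.6²) ≈ 3.1 units.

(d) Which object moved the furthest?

the yellow capsule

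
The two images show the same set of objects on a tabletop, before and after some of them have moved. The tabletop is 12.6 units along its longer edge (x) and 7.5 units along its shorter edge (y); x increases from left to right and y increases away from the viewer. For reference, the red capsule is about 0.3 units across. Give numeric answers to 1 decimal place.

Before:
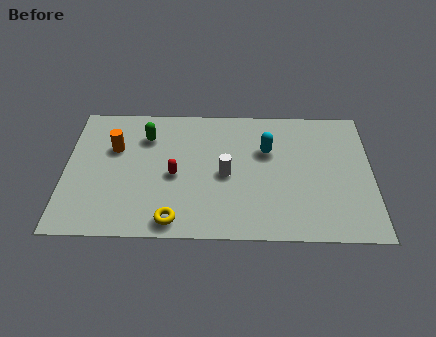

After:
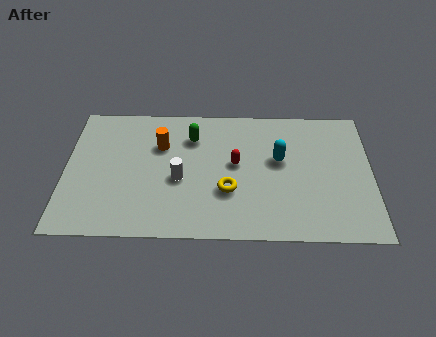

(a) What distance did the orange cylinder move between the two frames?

1.9

The orange cylinder moved from about (2.0, 4.9) to (3.9, 5.1), a distance of √(1.9² + 0.2²) ≈ 1.9.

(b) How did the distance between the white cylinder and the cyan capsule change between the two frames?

+2.1

Before: roughly 2.2 units apart; after: 4.3. That's 2.1 units further apart.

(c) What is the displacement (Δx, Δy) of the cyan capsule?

(0.5, -0.5)

The cyan capsule started near (8.3, 4.9) and ended near (8.8, 4.4).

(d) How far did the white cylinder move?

1.9

From (6.6, 3.5) to (4.7, 3.2), the white cylinder covered √(1.9² + 0.3²) ≈ 1.9 units.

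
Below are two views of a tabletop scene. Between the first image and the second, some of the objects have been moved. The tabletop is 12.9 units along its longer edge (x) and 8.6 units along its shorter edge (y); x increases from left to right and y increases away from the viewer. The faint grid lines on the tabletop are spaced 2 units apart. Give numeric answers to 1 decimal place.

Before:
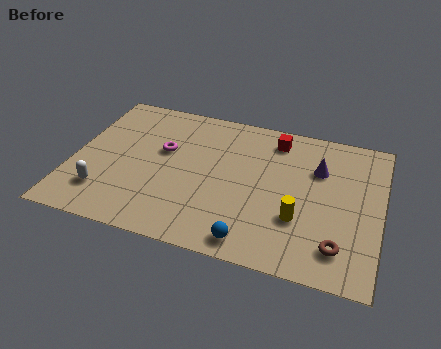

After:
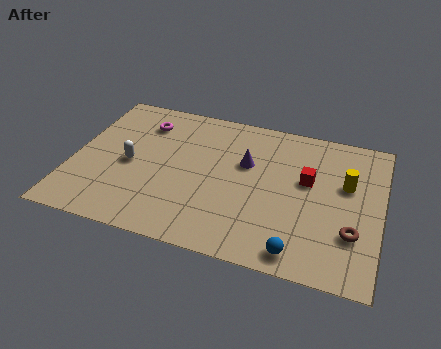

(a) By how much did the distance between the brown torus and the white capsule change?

-0.3

Before: roughly 9.8 units apart; after: 9.5. That's 0.3 units closer together.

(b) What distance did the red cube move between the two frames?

2.6

From (8.3, 7.2) to (9.8, 5.1), the red cube covered √(1.5² + 2.1²) ≈ 2.6 units.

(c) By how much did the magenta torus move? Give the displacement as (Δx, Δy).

(-1.0, 1.5)

The magenta torus started near (3.7, 5.2) and ended near (2.7, 6.7).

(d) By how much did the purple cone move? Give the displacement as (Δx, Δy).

(-3.0, -0.5)

The purple cone started near (10.2, 5.9) and ended near (7.2, 5.4).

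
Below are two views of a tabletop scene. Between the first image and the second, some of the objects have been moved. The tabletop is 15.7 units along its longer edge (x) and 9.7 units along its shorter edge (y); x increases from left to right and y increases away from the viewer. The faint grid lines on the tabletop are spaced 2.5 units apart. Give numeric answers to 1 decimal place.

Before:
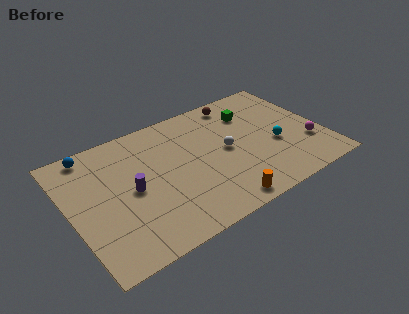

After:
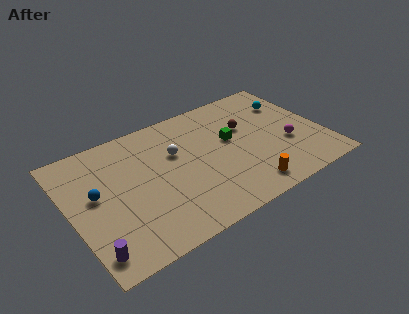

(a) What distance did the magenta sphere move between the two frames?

1.3

The magenta sphere moved from about (14.6, 3.0) to (13.4, 3.6), a distance of √(1.2² + 0.6²) ≈ 1.3.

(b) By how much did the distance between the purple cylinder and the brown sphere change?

+3.1

They were about 8.3 units apart before and 11.4 after — 3.1 units further apart.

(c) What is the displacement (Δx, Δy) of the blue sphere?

(-0.2, -3.3)

The blue sphere was at about (1.8, 8.7) and moved to about (1.6, 5.4).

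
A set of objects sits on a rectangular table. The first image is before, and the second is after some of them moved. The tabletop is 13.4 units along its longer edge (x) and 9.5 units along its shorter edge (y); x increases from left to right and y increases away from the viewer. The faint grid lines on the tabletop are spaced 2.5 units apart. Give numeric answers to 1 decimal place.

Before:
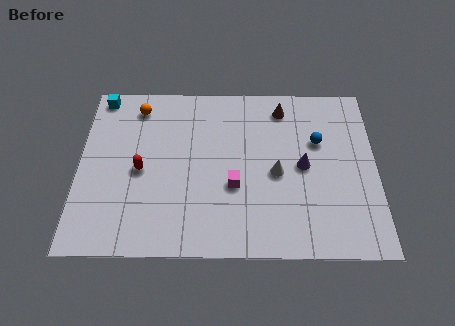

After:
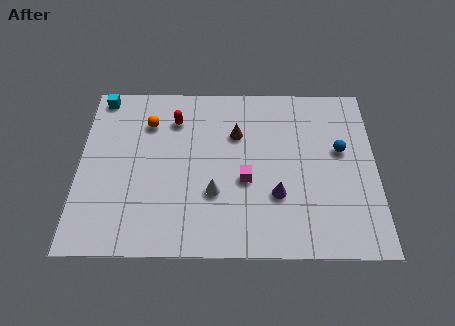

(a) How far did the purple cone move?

2.0

The purple cone moved from about (10.1, 4.7) to (8.9, 3.1), a distance of √(1.2² + 1.6²) ≈ 2.0.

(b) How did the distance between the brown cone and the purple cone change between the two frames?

+0.4

Before: roughly 3.4 units apart; after: 3.8. That's 0.4 units further apart.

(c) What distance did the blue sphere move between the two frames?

1.1

The blue sphere was near (10.8, 6.1) before and (11.8, 5.6) after, so it travelled √(1.0² + 0.5²) ≈ 1.1 units.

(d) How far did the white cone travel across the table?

3.0

The white cone was near (8.9, 4.3) before and (6.1, 3.2) after, so it travelled √(2.8² + 1.1²) ≈ 3.0 units.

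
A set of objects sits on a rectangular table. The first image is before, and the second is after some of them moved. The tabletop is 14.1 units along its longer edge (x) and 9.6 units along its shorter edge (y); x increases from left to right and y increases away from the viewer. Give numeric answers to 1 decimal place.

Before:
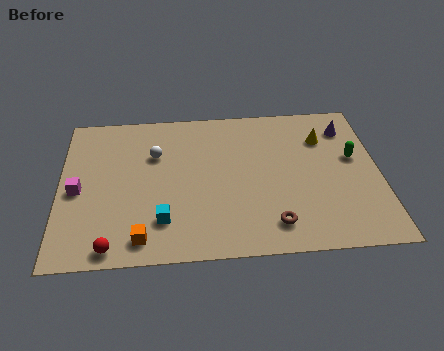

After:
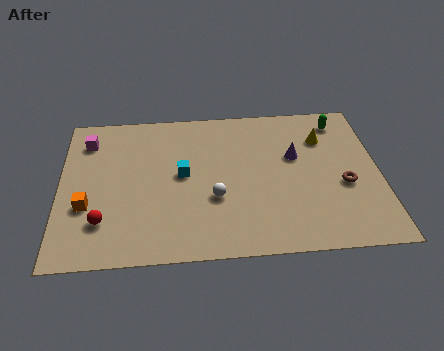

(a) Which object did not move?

the yellow cone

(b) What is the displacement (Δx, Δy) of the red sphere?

(-0.4, 1.5)

The red sphere started near (2.3, 0.9) and ended near (1.9, 2.4).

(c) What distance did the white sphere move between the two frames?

4.0

From (4.2, 6.5) to (6.8, 3.5), the white sphere covered √(2.6² + 3.0²) ≈ 4.0 units.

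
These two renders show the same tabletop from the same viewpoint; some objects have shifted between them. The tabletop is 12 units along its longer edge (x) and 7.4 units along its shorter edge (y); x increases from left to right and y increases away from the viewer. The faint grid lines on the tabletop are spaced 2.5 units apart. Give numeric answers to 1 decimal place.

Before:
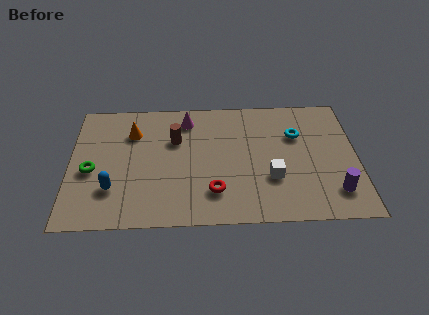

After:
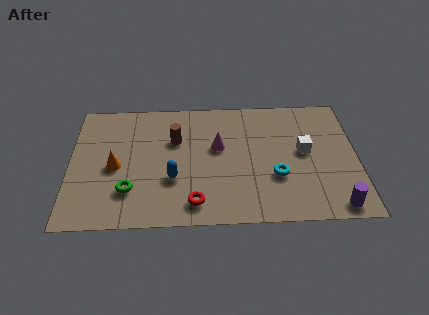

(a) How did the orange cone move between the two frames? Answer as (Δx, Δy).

(-0.7, -2.0)

The orange cone was at about (2.6, 5.4) and moved to about (1.9, 3.4).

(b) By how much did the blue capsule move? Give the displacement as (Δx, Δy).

(2.5, 0.5)

From the two frames, the blue capsule sits at roughly (1.8, 2.1) before and (4.3, 2.6) after.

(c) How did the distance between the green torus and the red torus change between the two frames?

-2.5

Before: roughly 5.3 units apart; after: 2.8. That's 2.5 units closer together.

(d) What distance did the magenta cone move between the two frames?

2.1

From (4.9, 6.1) to (6.2, 4.4), the magenta cone covered √(1.3² + 1.7²) ≈ 2.1 units.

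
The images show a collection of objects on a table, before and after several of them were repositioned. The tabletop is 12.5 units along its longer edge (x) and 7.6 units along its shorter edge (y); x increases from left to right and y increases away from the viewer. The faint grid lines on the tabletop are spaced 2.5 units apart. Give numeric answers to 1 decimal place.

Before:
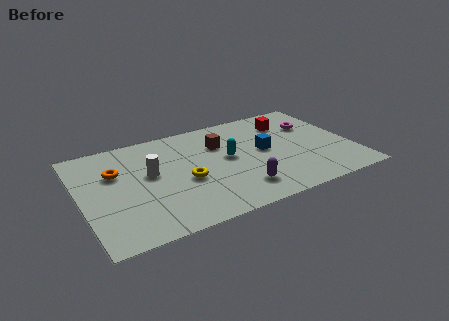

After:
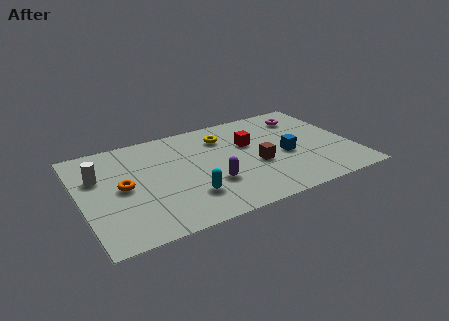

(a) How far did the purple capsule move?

1.5

The purple capsule was near (7.0, 1.6) before and (5.8, 2.5) after, so it travelled √(1.2² + 0.9²) ≈ 1.5 units.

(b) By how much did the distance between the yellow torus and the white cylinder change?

+4.1

They were about 1.9 units apart before and 6.0 after — 4.1 units further apart.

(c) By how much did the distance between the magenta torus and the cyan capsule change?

+2.9

Before: roughly 4.3 units apart; after: 7.2. That's 2.9 units further apart.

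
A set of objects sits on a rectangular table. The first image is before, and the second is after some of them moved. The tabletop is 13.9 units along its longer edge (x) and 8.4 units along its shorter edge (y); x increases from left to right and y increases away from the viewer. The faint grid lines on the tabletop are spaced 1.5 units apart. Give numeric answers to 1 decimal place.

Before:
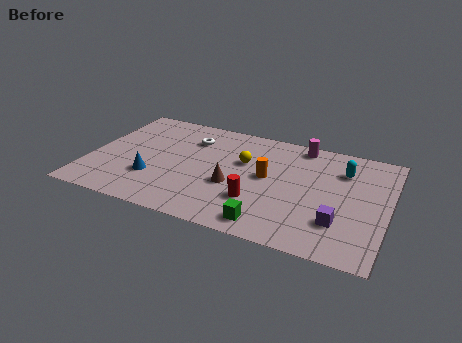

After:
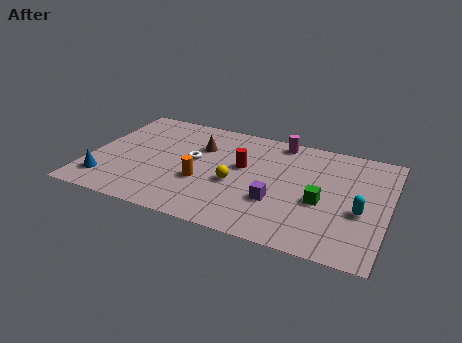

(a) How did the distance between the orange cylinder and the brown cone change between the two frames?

+0.8

Before: roughly 1.9 units apart; after: 2.7. That's 0.8 units further apart.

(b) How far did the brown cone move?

3.1

The brown cone moved from about (6.8, 3.3) to (5.0, 5.8), a distance of √(1.8² + 2.5²) ≈ 3.1.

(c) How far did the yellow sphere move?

1.8

The yellow sphere was near (7.1, 5.3) before and (6.9, 3.5) after, so it travelled √(0.2² + 1.8²) ≈ 1.8 units.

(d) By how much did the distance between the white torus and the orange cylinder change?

-2.6

Before: roughly 4.2 units apart; after: 1.6. That's 2.6 units closer together.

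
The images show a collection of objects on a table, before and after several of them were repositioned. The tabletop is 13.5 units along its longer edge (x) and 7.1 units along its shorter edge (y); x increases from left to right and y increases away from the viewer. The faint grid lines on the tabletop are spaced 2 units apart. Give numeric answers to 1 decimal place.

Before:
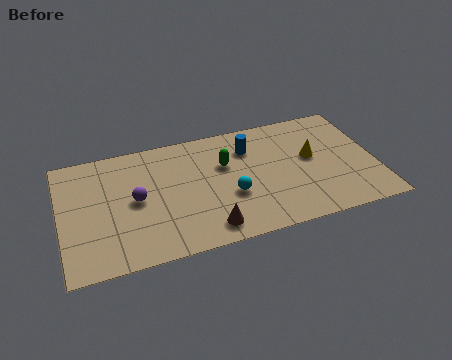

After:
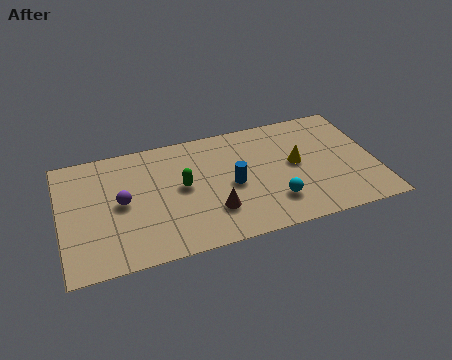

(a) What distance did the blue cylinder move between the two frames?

2.2

The blue cylinder moved from about (8.2, 5.3) to (7.3, 3.3), a distance of √(0.9² + 2.0²) ≈ 2.2.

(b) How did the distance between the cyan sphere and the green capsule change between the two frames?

+2.4

Before: roughly 1.9 units apart; after: 4.3. That's 2.4 units further apart.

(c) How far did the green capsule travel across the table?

2.1

The green capsule was near (7.1, 4.6) before and (5.2, 3.8) after, so it travelled √(1.9² + 0.8²) ≈ 2.1 units.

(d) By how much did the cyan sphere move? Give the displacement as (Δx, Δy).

(1.8, -0.9)

The cyan sphere started near (7.2, 2.7) and ended near (9.0, 1.8).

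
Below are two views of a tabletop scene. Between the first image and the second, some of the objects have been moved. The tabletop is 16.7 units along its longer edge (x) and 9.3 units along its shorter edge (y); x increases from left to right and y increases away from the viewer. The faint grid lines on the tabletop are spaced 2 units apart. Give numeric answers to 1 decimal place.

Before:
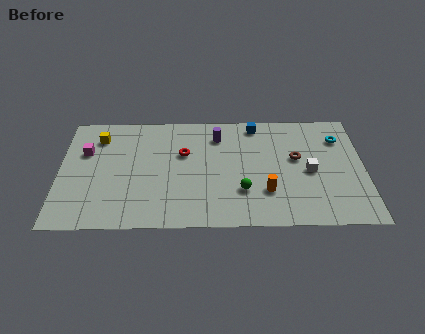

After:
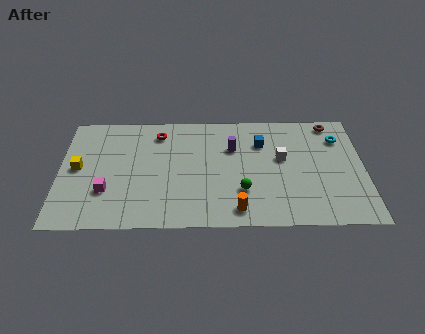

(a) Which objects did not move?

the green sphere and the cyan torus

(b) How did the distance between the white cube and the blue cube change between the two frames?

-3.2

The distance was about 4.9 in the first image and 1.7 in the second, so they moved 3.2 units closer together.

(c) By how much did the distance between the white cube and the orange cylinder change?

+1.9

The distance was about 2.9 in the first image and 4.8 in the second, so they moved 1.9 units further apart.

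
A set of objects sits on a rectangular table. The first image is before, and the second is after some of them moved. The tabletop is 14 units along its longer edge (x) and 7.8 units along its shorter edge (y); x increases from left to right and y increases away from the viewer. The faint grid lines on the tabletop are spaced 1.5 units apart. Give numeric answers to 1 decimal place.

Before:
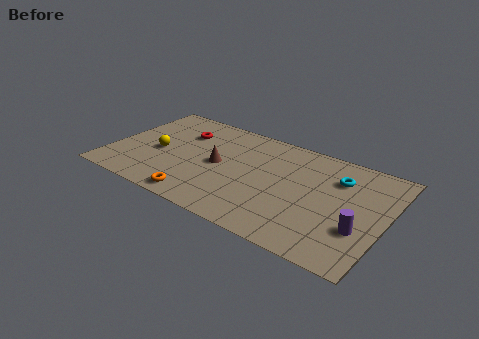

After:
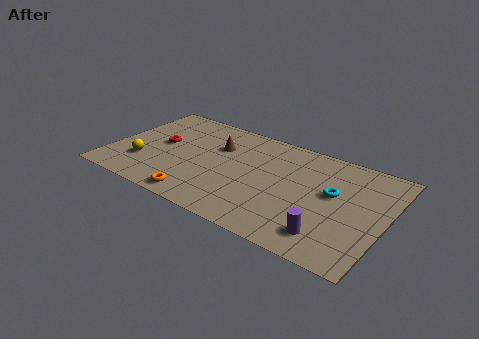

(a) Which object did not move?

the orange torus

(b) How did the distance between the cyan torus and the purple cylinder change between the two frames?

-0.4

Before: roughly 3.4 units apart; after: 3.0. That's 0.4 units closer together.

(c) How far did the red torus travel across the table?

1.7

The red torus moved from about (3.3, 5.6) to (2.4, 4.2), a distance of √(0.9² + 1.4²) ≈ 1.7.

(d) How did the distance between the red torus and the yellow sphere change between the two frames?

-0.3

Before: roughly 2.3 units apart; after: 2.0. That's 0.3 units closer together.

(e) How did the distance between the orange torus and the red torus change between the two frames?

-0.8

Before: roughly 5.0 units apart; after: 4.2. That's 0.8 units closer together.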